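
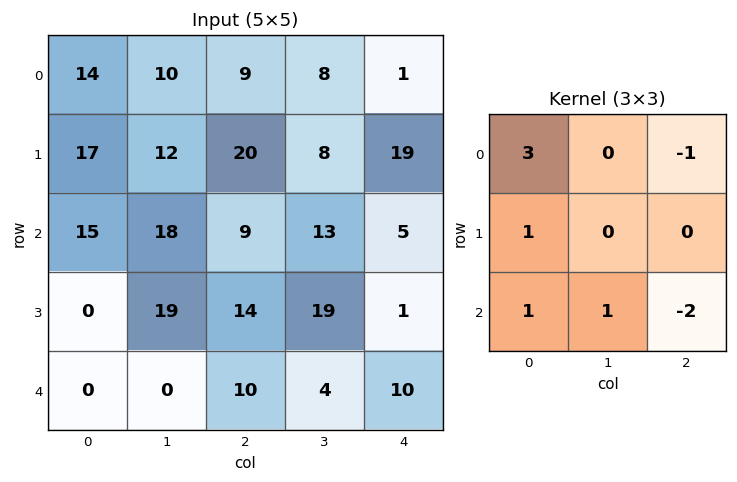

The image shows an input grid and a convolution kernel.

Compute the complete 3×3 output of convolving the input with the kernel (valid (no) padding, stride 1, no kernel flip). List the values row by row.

65 35 58
37 41 81
16 62 30

Output[0,0]: The receptive field on the input at this output position is [14 10 9 / 17 12 20 / 15 18 9]. Elementwise product with the kernel and sum: 14·3 + 9·-1 + 17·1 + 15·1 + 18·1 + 9·-2.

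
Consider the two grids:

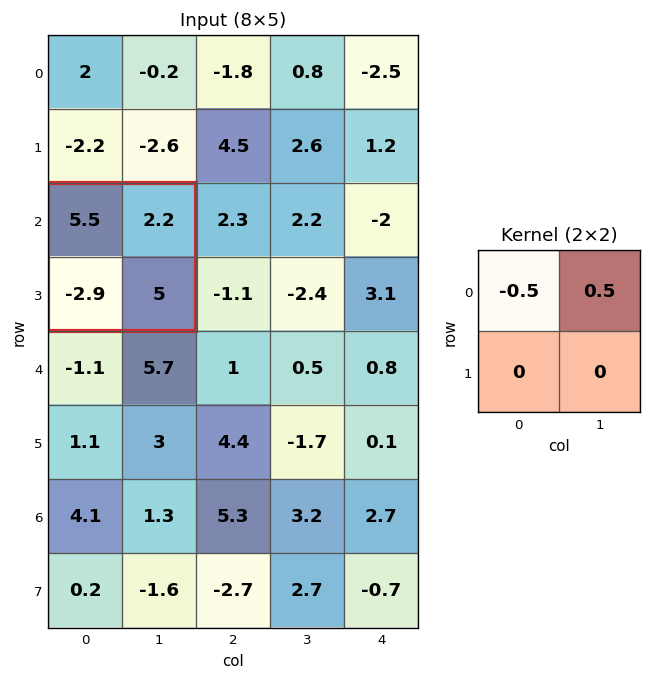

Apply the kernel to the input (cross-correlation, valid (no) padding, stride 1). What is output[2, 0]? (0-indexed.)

-1.65

The receptive field on the input at this output position is [5.5 2.2 / -2.9 5]. Elementwise product with the kernel and sum: 5.5·-0.5 + 2.2·0.5.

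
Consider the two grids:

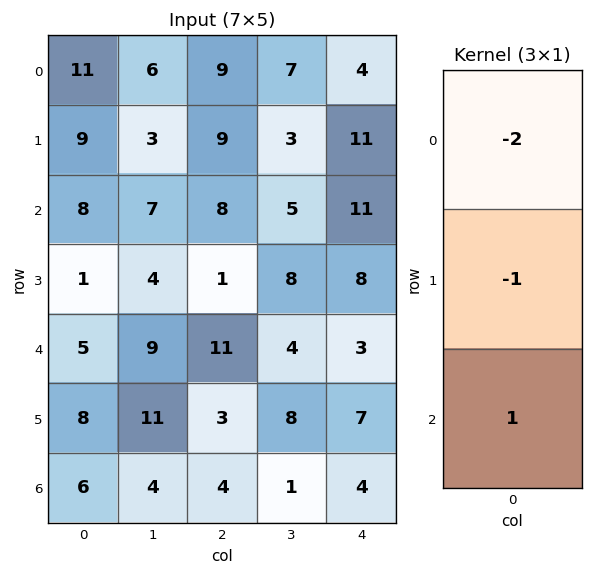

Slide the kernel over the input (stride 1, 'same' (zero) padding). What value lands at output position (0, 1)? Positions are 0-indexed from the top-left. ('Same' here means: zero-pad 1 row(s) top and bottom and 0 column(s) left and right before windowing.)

-3

The receptive field on the zero-padded input at this output position is [0 / 6 / 3]. Elementwise product with the kernel and sum: 0·-2 + 6·-1 + 3·1.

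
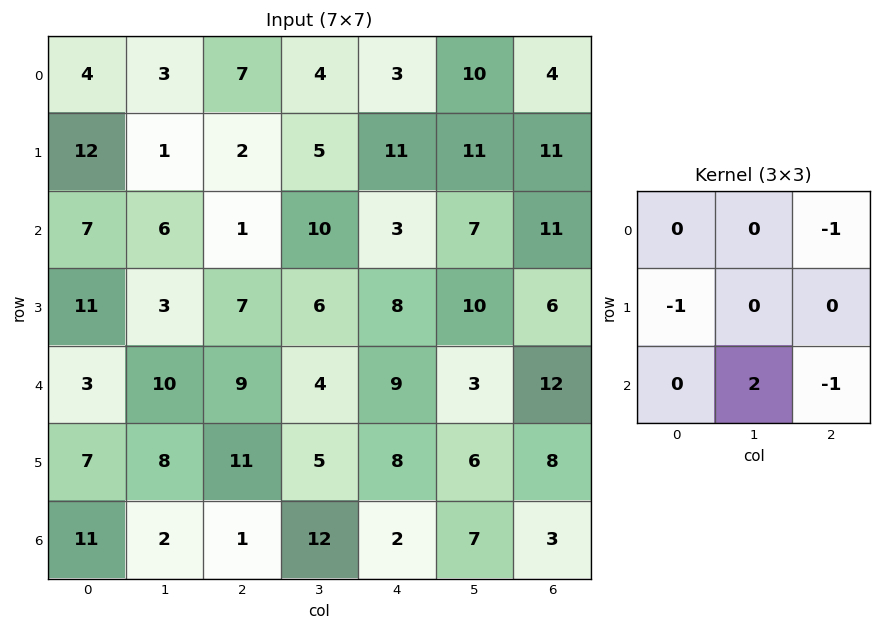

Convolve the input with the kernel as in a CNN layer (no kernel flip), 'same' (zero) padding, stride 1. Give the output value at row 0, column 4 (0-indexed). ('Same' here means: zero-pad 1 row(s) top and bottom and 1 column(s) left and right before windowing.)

7

The receptive field on the zero-padded input at this output position is [0 0 0 / 4 3 10 / 5 11 11]. Elementwise product with the kernel and sum: 0·-1 + 4·-1 + 11·2 + 11·-1.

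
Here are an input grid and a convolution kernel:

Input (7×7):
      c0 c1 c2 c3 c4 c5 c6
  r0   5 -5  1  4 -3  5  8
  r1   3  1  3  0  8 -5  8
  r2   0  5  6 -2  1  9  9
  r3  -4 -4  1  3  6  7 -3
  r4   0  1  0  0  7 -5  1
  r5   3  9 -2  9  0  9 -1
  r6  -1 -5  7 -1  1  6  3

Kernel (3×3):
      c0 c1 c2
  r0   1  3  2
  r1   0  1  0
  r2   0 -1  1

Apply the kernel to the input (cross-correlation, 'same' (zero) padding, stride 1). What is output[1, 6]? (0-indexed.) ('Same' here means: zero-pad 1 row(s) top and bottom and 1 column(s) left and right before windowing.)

28

The receptive field on the zero-padded input at this output position is [5 8 0 / -5 8 0 / 9 9 0]. Elementwise product with the kernel and sum: 5·1 + 8·3 + 0·2 + 8·1 + 9·-1 + 0·1.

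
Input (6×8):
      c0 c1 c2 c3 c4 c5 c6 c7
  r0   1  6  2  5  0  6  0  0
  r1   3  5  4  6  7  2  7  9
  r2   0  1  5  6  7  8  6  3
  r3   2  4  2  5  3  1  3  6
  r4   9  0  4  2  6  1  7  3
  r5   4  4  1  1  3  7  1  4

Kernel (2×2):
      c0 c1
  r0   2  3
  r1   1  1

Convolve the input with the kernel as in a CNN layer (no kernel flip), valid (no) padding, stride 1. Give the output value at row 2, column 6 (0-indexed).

The receptive field on the input at this output position is [6 3 / 3 6]. Elementwise product with the kernel and sum: 6·2 + 3·3 + 3·1 + 6·1.

30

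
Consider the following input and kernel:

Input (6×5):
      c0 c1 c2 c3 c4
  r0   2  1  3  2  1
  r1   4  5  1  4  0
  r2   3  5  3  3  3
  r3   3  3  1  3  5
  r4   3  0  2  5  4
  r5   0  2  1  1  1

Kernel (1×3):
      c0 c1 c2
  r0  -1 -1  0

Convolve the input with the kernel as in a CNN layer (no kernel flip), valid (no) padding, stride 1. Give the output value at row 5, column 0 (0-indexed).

-2

The receptive field on the input at this output position is [0 2 1]. Elementwise product with the kernel and sum: 0·-1 + 2·-1.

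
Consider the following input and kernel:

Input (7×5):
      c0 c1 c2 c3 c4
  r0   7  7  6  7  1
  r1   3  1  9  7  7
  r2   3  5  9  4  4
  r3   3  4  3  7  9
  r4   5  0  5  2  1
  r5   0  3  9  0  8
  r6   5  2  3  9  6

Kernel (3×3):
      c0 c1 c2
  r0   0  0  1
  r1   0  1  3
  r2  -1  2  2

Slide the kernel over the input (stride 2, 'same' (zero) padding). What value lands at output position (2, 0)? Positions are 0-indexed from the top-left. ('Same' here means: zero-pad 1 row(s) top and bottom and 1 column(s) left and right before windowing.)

15

The receptive field on the zero-padded input at this output position is [0 3 4 / 0 5 0 / 0 0 3]. Elementwise product with the kernel and sum: 4·1 + 5·1 + 0·3 + 0·-1 + 0·2 + 3·2.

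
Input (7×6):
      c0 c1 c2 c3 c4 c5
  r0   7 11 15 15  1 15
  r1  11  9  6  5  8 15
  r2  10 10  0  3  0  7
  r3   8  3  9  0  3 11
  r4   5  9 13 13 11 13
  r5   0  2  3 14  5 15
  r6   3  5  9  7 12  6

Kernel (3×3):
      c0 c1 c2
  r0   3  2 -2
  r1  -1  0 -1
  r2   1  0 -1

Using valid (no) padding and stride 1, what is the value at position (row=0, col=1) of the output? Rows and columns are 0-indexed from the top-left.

26

The receptive field on the input at this output position is [11 15 15 / 9 6 5 / 10 0 3]. Elementwise product with the kernel and sum: 11·3 + 15·2 + 15·-2 + 9·-1 + 5·-1 + 10·1 + 3·-1.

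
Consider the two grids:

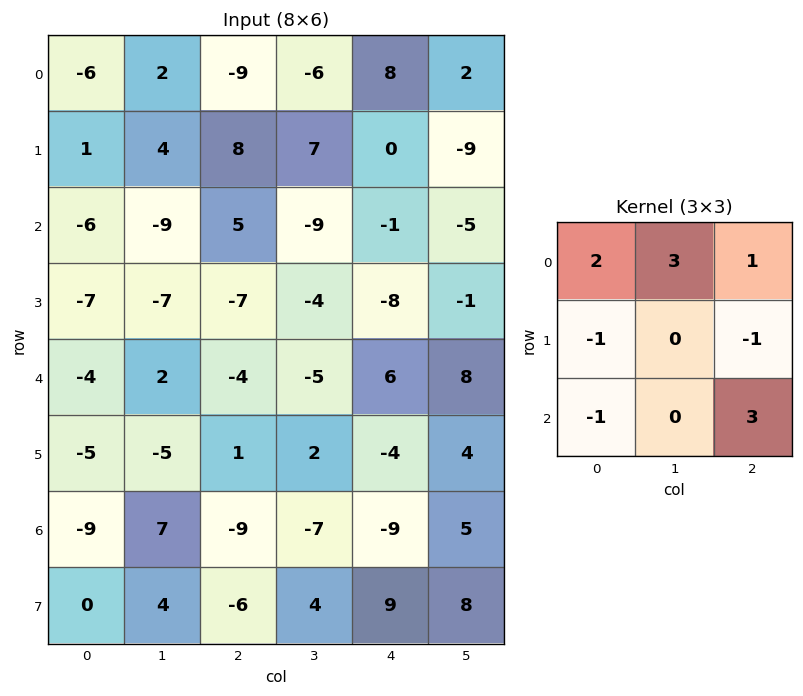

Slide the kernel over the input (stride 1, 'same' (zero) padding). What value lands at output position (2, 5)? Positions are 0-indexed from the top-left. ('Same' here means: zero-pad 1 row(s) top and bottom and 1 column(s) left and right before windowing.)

The receptive field on the zero-padded input at this output position is [0 -9 0 / -1 -5 0 / -8 -1 0]. Elementwise product with the kernel and sum: 0·2 + -9·3 + 0·1 + -1·-1 + 0·-1 + -8·-1 + 0·3.

-18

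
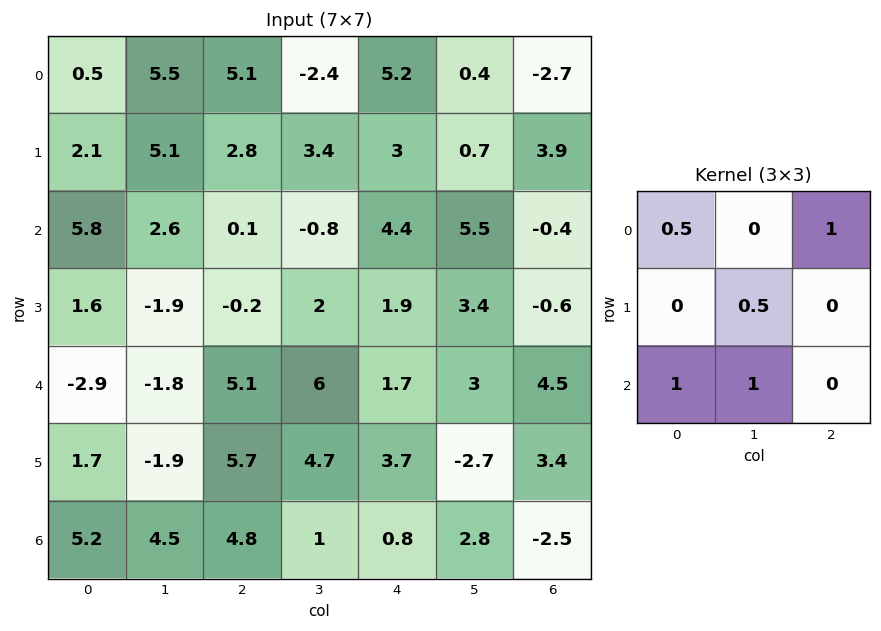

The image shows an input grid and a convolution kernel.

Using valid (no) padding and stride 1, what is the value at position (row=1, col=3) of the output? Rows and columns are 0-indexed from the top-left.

The receptive field on the input at this output position is [3.4 3 0.7 / -0.8 4.4 5.5 / 2 1.9 3.4]. Elementwise product with the kernel and sum: 3.4·0.5 + 0.7·1 + 4.4·0.5 + 2·1 + 1.9·1.

8.5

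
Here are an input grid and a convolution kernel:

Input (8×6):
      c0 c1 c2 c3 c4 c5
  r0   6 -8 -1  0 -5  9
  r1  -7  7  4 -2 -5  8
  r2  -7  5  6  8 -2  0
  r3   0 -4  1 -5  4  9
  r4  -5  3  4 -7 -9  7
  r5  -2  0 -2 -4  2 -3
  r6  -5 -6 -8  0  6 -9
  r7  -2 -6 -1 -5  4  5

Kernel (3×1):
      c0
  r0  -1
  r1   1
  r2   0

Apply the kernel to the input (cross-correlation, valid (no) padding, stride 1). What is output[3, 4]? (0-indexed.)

The receptive field on the input at this output position is [4 / -9 / 2]. Elementwise product with the kernel and sum: 4·-1 + -9·1.

-13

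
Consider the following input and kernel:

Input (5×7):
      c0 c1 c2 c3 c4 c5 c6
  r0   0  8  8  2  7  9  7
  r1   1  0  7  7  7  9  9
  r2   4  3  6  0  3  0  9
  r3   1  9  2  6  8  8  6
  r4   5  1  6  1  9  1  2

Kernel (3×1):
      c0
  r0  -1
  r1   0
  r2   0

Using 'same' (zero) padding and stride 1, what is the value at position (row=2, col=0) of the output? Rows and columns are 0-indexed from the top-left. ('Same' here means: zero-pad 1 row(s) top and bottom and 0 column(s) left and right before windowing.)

The receptive field on the zero-padded input at this output position is [1 / 4 / 1]. Elementwise product with the kernel and sum: 1·-1.

-1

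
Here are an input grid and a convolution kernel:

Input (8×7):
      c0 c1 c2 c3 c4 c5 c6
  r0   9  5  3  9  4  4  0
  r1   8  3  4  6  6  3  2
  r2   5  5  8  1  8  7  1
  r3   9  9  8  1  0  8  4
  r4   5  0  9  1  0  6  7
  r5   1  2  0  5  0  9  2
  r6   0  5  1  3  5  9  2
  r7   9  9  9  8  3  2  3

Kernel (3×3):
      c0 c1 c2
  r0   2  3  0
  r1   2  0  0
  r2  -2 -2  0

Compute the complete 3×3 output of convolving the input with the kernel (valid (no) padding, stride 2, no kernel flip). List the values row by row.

29 23 2
33 15 25
2 13 -10

Output[0,0]: The receptive field on the input at this output position is [9 5 3 / 8 3 4 / 5 5 8]. Elementwise product with the kernel and sum: 9·2 + 5·3 + 8·2 + 5·-2 + 5·-2.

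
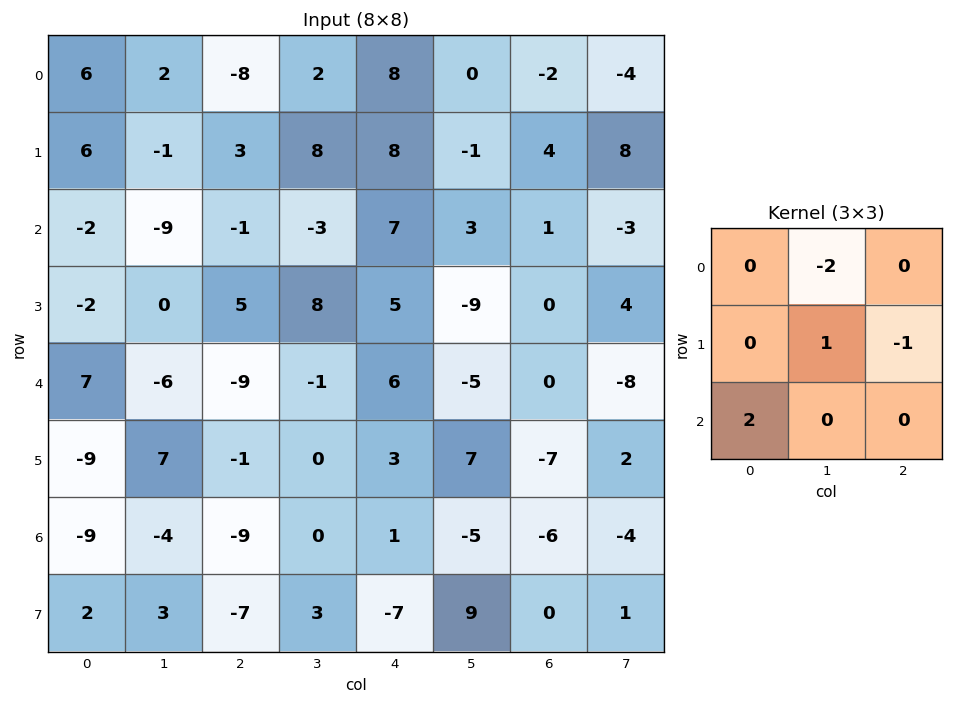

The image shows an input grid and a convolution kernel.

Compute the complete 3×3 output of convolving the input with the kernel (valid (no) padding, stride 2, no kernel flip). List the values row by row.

-12 -6 9
27 -9 -3
2 -19 26

Output[0,0]: The receptive field on the input at this output position is [6 2 -8 / 6 -1 3 / -2 -9 -1]. Elementwise product with the kernel and sum: 2·-2 + -1·1 + 3·-1 + -2·2.
Output[0,1]: The receptive field on the input at this output position is [-8 2 8 / 3 8 8 / -1 -3 7]. Elementwise product with the kernel and sum: 2·-2 + 8·1 + 8·-1 + -1·2.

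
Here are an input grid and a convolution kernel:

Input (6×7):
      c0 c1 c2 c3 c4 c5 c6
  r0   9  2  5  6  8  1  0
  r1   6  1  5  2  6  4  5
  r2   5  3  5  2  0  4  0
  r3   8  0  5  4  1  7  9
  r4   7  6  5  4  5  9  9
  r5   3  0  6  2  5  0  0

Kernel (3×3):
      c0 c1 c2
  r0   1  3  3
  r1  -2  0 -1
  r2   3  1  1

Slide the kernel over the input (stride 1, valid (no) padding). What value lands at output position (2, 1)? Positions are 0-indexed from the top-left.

47

The receptive field on the input at this output position is [3 5 2 / 0 5 4 / 6 5 4]. Elementwise product with the kernel and sum: 3·1 + 5·3 + 2·3 + 0·-2 + 4·-1 + 6·3 + 5·1 + 4·1.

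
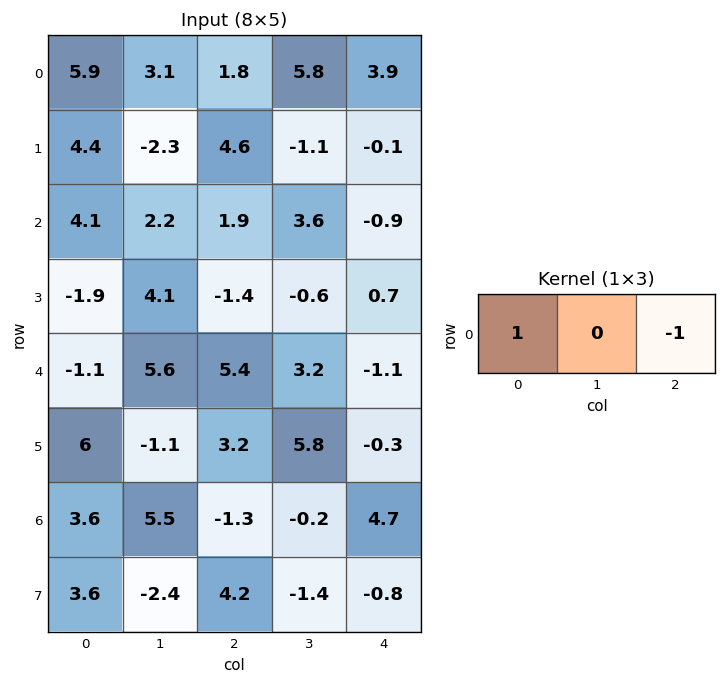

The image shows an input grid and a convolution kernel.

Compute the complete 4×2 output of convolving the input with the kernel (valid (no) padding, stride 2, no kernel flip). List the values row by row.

4.1 -2.1
2.2 2.8
-6.5 6.5
4.9 -6

Output[0,0]: The receptive field on the input at this output position is [5.9 3.1 1.8]. Elementwise product with the kernel and sum: 5.9·1 + 1.8·-1.
Output[0,1]: The receptive field on the input at this output position is [1.8 5.8 3.9]. Elementwise product with the kernel and sum: 1.8·1 + 3.9·-1.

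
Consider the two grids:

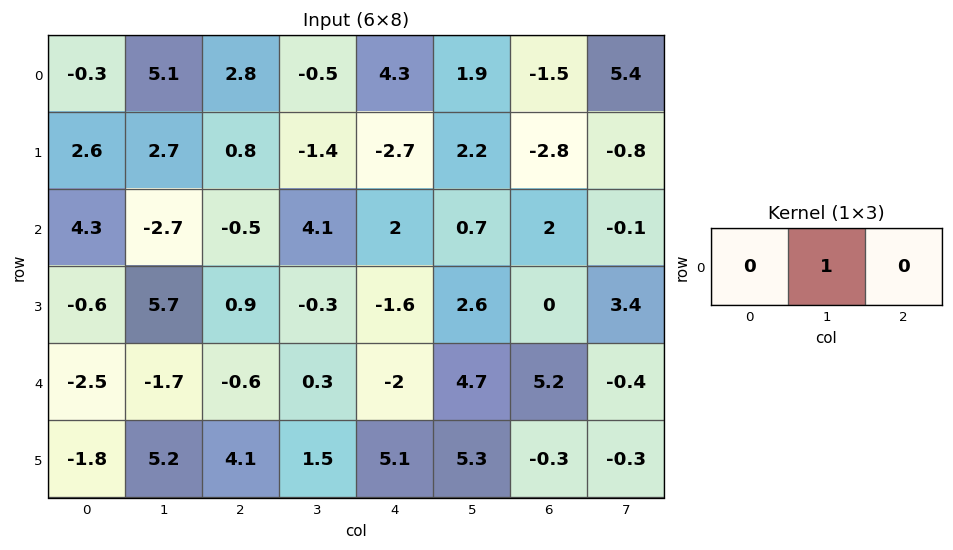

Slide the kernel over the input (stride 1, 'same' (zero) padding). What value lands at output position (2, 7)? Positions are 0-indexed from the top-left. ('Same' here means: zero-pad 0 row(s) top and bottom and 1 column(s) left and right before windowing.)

-0.1

The receptive field on the zero-padded input at this output position is [2 -0.1 0]. Elementwise product with the kernel and sum: -0.1·1.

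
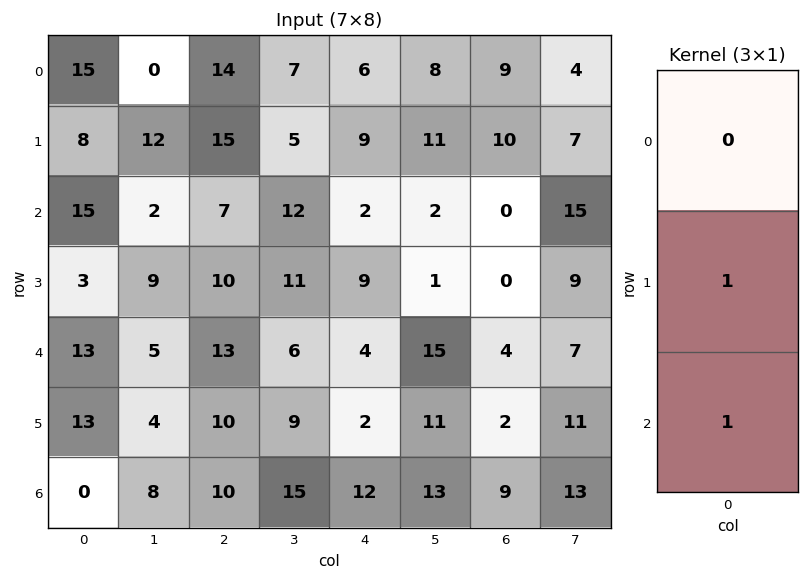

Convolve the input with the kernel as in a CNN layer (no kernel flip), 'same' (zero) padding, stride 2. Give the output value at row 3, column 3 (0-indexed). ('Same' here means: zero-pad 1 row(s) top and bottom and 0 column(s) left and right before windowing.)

9

The receptive field on the zero-padded input at this output position is [2 / 9 / 0]. Elementwise product with the kernel and sum: 9·1 + 0·1.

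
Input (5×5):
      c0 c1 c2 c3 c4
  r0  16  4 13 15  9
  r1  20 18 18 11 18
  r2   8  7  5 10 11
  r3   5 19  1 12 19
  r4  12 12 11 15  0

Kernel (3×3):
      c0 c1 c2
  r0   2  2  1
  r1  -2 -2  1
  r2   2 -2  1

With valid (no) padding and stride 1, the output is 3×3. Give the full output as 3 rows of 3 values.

Output[0,0]: The receptive field on the input at this output position is [16 4 13 / 20 18 18 / 8 7 5]. Elementwise product with the kernel and sum: 16·2 + 4·2 + 13·1 + 20·-2 + 18·-2 + 18·1 + 8·2 + 7·-2 + 5·1.

2 2 26
42 117 54
-1 23 26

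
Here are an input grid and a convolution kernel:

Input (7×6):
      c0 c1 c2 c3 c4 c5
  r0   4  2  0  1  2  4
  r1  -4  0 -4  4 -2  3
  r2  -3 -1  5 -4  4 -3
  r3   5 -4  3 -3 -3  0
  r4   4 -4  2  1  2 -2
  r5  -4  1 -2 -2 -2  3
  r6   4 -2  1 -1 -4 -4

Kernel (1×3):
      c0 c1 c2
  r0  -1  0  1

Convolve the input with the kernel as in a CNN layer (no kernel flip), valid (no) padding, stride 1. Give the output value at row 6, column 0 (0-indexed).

-3

The receptive field on the input at this output position is [4 -2 1]. Elementwise product with the kernel and sum: 4·-1 + 1·1.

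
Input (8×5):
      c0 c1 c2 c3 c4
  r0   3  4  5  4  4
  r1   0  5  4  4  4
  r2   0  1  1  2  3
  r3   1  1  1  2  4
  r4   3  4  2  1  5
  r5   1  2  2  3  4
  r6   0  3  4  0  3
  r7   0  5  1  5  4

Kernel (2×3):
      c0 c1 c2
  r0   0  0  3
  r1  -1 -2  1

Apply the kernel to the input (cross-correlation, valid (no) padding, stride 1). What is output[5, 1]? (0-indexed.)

The receptive field on the input at this output position is [2 2 3 / 3 4 0]. Elementwise product with the kernel and sum: 3·3 + 3·-1 + 4·-2 + 0·1.

-2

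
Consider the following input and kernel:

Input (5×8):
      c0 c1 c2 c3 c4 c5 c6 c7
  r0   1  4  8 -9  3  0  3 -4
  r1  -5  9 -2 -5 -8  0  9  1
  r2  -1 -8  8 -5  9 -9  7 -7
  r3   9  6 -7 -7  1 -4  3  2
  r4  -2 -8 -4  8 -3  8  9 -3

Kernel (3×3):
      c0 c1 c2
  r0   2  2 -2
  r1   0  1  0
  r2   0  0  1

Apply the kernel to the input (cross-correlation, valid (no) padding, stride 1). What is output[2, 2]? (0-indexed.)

The receptive field on the input at this output position is [8 -5 9 / -7 -7 1 / -4 8 -3]. Elementwise product with the kernel and sum: 8·2 + -5·2 + 9·-2 + -7·1 + -3·1.

-22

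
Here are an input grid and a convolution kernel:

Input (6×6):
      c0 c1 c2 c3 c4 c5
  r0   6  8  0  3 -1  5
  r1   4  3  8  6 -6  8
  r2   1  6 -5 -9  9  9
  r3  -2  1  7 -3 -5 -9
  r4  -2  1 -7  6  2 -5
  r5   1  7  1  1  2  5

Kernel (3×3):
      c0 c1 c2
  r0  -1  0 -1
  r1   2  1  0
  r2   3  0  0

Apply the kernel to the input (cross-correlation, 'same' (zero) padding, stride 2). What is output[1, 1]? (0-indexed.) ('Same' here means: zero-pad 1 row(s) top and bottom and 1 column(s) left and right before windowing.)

The receptive field on the zero-padded input at this output position is [3 8 6 / 6 -5 -9 / 1 7 -3]. Elementwise product with the kernel and sum: 3·-1 + 6·-1 + 6·2 + -5·1 + 1·3.

1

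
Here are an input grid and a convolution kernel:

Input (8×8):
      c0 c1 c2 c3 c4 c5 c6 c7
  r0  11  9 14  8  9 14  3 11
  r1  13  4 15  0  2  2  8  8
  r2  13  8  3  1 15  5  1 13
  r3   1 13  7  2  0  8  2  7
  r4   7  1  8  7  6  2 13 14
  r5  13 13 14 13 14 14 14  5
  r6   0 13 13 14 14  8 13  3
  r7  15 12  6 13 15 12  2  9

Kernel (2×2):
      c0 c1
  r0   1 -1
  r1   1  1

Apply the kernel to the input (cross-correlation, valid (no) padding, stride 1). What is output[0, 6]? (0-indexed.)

The receptive field on the input at this output position is [3 11 / 8 8]. Elementwise product with the kernel and sum: 3·1 + 11·-1 + 8·1 + 8·1.

8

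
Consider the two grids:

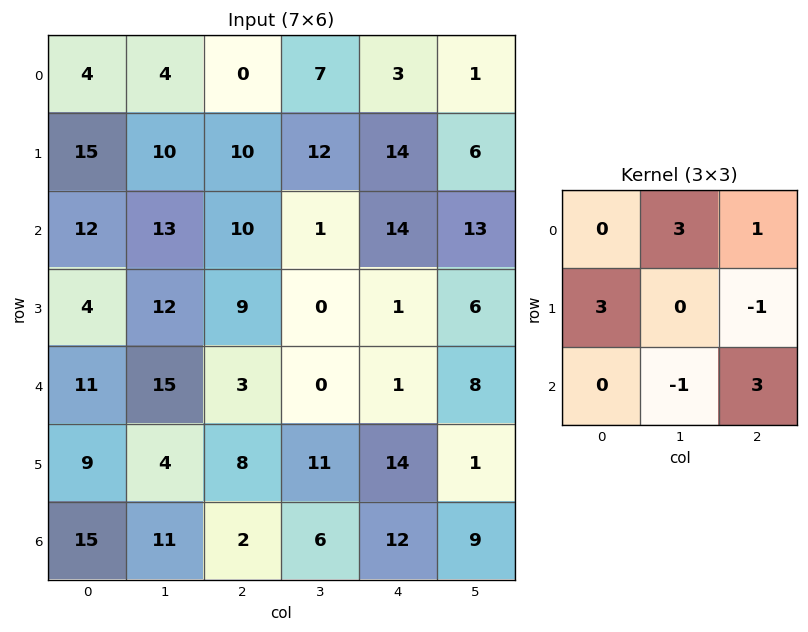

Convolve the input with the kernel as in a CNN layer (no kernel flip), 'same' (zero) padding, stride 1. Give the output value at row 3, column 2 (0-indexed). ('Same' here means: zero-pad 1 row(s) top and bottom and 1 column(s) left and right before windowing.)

64

The receptive field on the zero-padded input at this output position is [13 10 1 / 12 9 0 / 15 3 0]. Elementwise product with the kernel and sum: 10·3 + 1·1 + 12·3 + 0·-1 + 3·-1 + 0·3.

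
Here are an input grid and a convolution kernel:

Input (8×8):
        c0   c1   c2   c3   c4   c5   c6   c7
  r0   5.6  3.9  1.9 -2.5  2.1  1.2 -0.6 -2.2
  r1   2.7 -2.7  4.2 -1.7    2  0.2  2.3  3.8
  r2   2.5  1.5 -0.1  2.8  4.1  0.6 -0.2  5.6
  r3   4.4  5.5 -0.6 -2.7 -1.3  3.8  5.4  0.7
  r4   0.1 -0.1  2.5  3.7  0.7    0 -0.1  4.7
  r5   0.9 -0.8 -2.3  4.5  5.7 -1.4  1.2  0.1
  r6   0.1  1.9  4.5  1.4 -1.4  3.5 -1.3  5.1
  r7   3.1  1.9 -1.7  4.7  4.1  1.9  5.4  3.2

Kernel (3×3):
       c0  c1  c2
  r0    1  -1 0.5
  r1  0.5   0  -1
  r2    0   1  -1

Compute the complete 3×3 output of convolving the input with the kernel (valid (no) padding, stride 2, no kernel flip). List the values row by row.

Output[0,0]: The receptive field on the input at this output position is [5.6 3.9 1.9 / 2.7 -2.7 4.2 / 2.5 1.5 -0.1]. Elementwise product with the kernel and sum: 5.6·1 + 3.9·-1 + 1.9·0.5 + 2.7·0.5 + 4.2·-1 + 1.5·1 + -0.1·-1.
Output[0,1]: The receptive field on the input at this output position is [1.9 -2.5 2.1 / 4.2 -1.7 2 / -0.1 2.8 4.1]. Elementwise product with the kernel and sum: 1.9·1 + -2.5·-1 + 2.1·0.5 + 4.2·0.5 + 2·-1 + 2.8·1 + 4.1·-1.

1.4 4.25 0.1
1.15 3.15 -2.55
1.6 -4.9 7.1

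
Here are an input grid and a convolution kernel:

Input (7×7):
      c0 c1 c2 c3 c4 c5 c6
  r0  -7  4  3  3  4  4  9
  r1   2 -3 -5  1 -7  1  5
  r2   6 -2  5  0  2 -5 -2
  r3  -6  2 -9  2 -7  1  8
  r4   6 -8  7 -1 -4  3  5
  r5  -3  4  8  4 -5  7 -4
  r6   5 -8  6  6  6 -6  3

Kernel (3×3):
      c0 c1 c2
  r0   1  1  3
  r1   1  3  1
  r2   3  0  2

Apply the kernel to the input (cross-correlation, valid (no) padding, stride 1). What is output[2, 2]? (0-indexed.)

14

The receptive field on the input at this output position is [5 0 2 / -9 2 -7 / 7 -1 -4]. Elementwise product with the kernel and sum: 5·1 + 0·1 + 2·3 + -9·1 + 2·3 + -7·1 + 7·3 + -4·2.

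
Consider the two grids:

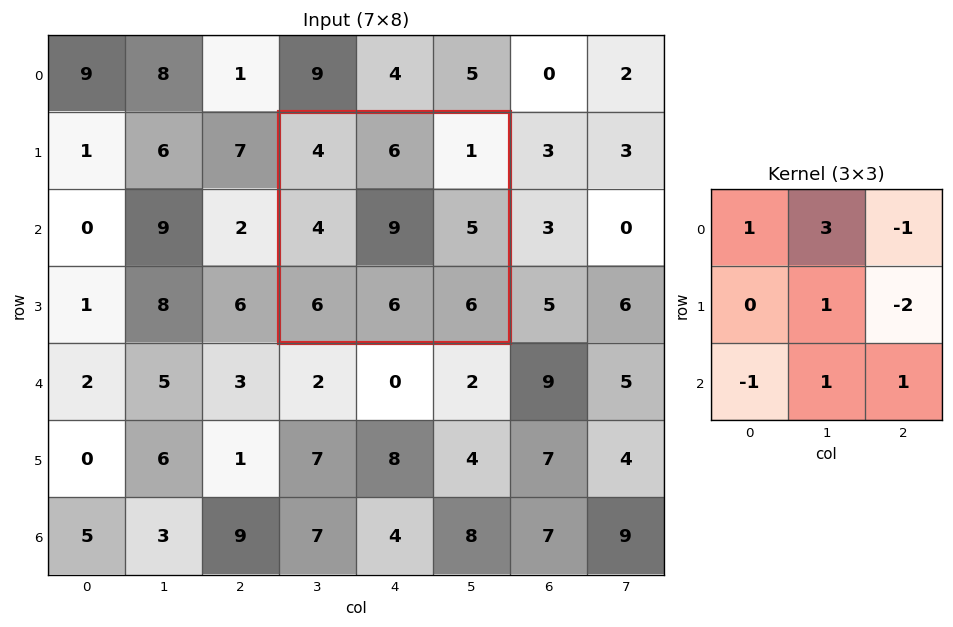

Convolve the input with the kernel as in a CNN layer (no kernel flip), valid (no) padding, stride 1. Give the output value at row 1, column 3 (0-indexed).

26

The receptive field on the input at this output position is [4 6 1 / 4 9 5 / 6 6 6]. Elementwise product with the kernel and sum: 4·1 + 6·3 + 1·-1 + 9·1 + 5·-2 + 6·-1 + 6·1 + 6·1.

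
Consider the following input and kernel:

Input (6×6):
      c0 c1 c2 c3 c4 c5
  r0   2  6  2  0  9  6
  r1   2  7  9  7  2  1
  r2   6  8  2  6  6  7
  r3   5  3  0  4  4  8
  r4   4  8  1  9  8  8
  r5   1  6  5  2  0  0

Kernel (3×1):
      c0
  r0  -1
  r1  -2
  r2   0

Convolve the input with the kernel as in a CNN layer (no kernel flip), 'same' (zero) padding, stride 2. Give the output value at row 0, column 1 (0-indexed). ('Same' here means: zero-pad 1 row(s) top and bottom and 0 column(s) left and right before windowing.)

-4

The receptive field on the zero-padded input at this output position is [0 / 2 / 9]. Elementwise product with the kernel and sum: 0·-1 + 2·-2.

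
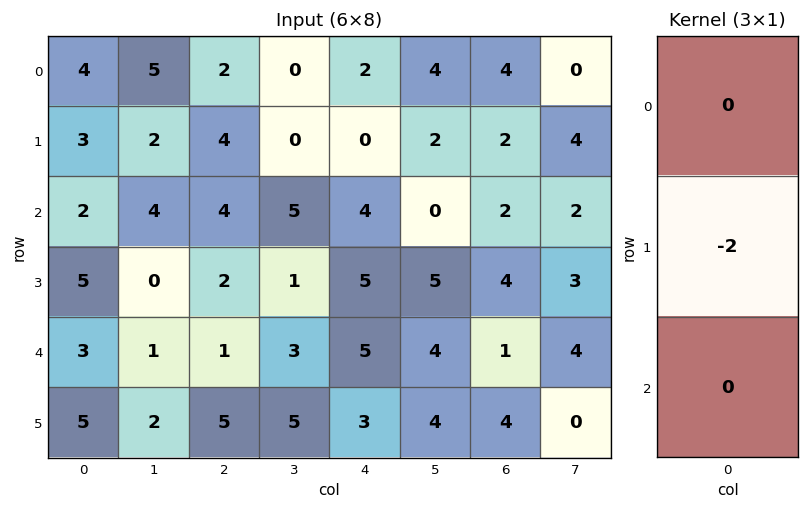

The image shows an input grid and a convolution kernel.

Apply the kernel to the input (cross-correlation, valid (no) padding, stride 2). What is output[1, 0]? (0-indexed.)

The receptive field on the input at this output position is [2 / 5 / 3]. Elementwise product with the kernel and sum: 5·-2.

-10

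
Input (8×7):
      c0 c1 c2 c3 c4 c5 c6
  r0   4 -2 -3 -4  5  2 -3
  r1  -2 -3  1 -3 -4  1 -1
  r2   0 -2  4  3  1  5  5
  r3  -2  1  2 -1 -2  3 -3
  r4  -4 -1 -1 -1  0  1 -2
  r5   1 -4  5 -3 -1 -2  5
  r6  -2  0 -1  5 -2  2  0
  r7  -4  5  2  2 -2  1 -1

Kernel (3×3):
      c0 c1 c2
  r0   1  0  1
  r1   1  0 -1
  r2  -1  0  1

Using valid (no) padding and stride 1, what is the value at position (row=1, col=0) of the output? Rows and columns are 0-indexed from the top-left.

-1

The receptive field on the input at this output position is [-2 -3 1 / 0 -2 4 / -2 1 2]. Elementwise product with the kernel and sum: -2·1 + 1·1 + 0·1 + 4·-1 + -2·-1 + 2·1.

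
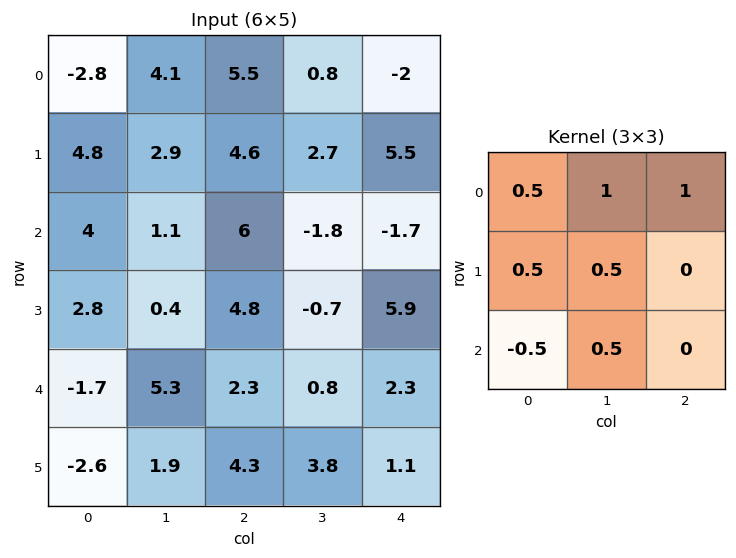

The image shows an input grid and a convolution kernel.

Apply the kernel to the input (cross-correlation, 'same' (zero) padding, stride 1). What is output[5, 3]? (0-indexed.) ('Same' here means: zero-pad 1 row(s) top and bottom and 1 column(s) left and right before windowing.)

8.3

The receptive field on the zero-padded input at this output position is [2.3 0.8 2.3 / 4.3 3.8 1.1 / 0 0 0]. Elementwise product with the kernel and sum: 2.3·0.5 + 0.8·1 + 2.3·1 + 4.3·0.5 + 3.8·0.5 + 0·-0.5 + 0·0.5.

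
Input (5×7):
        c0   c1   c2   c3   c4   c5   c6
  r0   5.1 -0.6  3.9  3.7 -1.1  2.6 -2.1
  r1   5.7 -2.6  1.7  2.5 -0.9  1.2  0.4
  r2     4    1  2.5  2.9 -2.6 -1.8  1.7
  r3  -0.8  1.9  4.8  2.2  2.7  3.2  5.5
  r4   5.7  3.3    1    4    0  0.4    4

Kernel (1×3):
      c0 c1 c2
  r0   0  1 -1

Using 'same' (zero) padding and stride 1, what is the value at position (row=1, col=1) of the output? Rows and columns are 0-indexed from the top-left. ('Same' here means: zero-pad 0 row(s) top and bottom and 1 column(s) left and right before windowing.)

The receptive field on the zero-padded input at this output position is [5.7 -2.6 1.7]. Elementwise product with the kernel and sum: -2.6·1 + 1.7·-1.

-4.3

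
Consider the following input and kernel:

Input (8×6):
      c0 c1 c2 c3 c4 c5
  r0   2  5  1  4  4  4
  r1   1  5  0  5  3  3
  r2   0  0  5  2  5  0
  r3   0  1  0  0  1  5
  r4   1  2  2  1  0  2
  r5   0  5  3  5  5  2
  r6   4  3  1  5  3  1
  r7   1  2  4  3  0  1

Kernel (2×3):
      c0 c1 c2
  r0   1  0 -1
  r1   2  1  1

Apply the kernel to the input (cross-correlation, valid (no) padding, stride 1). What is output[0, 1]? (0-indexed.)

The receptive field on the input at this output position is [5 1 4 / 5 0 5]. Elementwise product with the kernel and sum: 5·1 + 4·-1 + 5·2 + 0·1 + 5·1.

16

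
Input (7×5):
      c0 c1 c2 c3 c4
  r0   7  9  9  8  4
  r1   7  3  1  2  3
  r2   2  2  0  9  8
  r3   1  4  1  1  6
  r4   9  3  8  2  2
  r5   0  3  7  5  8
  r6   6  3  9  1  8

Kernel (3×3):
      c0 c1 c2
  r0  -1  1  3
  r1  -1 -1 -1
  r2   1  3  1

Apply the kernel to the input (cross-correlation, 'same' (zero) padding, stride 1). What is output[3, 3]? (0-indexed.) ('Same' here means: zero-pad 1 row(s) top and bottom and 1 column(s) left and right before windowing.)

The receptive field on the zero-padded input at this output position is [0 9 8 / 1 1 6 / 8 2 2]. Elementwise product with the kernel and sum: 0·-1 + 9·1 + 8·3 + 1·-1 + 1·-1 + 6·-1 + 8·1 + 2·3 + 2·1.

41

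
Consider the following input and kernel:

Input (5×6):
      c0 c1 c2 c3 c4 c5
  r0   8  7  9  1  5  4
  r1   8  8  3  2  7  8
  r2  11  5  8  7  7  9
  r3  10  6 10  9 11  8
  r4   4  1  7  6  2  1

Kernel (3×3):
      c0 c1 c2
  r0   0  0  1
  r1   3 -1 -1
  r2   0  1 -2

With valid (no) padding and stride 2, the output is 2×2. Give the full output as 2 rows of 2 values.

Output[0,0]: The receptive field on the input at this output position is [8 7 9 / 8 8 3 / 11 5 8]. Elementwise product with the kernel and sum: 9·1 + 8·3 + 8·-1 + 3·-1 + 5·1 + 8·-2.
Output[0,1]: The receptive field on the input at this output position is [9 1 5 / 3 2 7 / 8 7 7]. Elementwise product with the kernel and sum: 5·1 + 3·3 + 2·-1 + 7·-1 + 7·1 + 7·-2.

11 -2
9 19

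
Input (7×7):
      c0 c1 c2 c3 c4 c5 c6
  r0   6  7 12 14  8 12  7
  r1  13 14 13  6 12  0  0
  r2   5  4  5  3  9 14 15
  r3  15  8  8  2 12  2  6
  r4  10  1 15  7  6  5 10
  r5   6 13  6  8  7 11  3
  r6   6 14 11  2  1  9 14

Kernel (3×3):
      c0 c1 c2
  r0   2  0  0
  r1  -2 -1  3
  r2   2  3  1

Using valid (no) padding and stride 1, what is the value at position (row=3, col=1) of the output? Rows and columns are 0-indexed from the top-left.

72

The receptive field on the input at this output position is [8 8 2 / 1 15 7 / 13 6 8]. Elementwise product with the kernel and sum: 8·2 + 1·-2 + 15·-1 + 7·3 + 13·2 + 6·3 + 8·1.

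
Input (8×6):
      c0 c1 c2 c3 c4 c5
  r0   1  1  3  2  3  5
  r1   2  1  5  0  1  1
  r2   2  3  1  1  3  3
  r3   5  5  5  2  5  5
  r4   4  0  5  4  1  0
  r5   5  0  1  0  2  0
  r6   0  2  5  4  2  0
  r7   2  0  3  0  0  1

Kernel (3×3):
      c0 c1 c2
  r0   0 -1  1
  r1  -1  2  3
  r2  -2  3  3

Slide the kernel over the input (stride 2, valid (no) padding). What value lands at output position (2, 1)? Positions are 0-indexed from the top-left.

10

The receptive field on the input at this output position is [5 4 1 / 1 0 2 / 5 4 2]. Elementwise product with the kernel and sum: 4·-1 + 1·1 + 1·-1 + 0·2 + 2·3 + 5·-2 + 4·3 + 2·3.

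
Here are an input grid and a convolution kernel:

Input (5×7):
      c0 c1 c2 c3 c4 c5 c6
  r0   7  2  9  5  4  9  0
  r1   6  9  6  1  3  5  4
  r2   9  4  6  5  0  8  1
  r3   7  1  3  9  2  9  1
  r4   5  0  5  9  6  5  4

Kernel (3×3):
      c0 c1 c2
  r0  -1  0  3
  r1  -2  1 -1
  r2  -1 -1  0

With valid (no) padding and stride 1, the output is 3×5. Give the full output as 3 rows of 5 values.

Output[0,0]: The receptive field on the input at this output position is [7 2 9 / 6 9 6 / 9 4 6]. Elementwise product with the kernel and sum: 7·-1 + 9·3 + 6·-2 + 9·1 + 6·-1 + 9·-1 + 4·-1.
Output[0,1]: The receptive field on the input at this output position is [2 9 5 / 9 6 1 / 4 6 5]. Elementwise product with the kernel and sum: 2·-1 + 5·3 + 9·-2 + 6·1 + 1·-1 + 4·-1 + 6·-1.

-2 -10 -22 13 -17
-16 -17 -16 -15 5
-12 -2 -19 -21 -4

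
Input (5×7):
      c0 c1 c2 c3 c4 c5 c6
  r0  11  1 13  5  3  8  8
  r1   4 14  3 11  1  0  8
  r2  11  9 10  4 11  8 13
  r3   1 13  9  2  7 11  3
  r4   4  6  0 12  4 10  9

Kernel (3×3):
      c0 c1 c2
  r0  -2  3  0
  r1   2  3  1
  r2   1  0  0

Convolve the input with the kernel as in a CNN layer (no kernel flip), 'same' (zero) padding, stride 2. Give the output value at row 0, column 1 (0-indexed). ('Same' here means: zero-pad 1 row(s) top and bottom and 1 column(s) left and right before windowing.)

The receptive field on the zero-padded input at this output position is [0 0 0 / 1 13 5 / 14 3 11]. Elementwise product with the kernel and sum: 0·-2 + 0·3 + 1·2 + 13·3 + 5·1 + 14·1.

60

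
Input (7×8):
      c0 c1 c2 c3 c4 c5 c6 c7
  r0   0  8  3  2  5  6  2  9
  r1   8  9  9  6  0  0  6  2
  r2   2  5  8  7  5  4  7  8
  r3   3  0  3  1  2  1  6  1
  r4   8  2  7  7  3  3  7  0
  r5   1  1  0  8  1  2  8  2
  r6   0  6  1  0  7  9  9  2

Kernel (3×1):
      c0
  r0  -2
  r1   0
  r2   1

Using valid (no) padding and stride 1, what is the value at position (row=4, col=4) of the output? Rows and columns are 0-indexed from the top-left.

1

The receptive field on the input at this output position is [3 / 1 / 7]. Elementwise product with the kernel and sum: 3·-2 + 7·1.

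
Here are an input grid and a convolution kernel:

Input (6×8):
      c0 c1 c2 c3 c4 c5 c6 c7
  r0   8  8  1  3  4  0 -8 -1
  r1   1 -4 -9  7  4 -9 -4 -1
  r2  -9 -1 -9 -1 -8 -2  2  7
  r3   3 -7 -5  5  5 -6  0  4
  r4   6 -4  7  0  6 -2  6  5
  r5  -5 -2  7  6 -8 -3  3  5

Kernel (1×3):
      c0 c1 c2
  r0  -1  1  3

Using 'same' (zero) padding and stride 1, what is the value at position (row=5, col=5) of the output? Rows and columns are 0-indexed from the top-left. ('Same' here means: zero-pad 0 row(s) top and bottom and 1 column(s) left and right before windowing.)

The receptive field on the zero-padded input at this output position is [-8 -3 3]. Elementwise product with the kernel and sum: -8·-1 + -3·1 + 3·3.

14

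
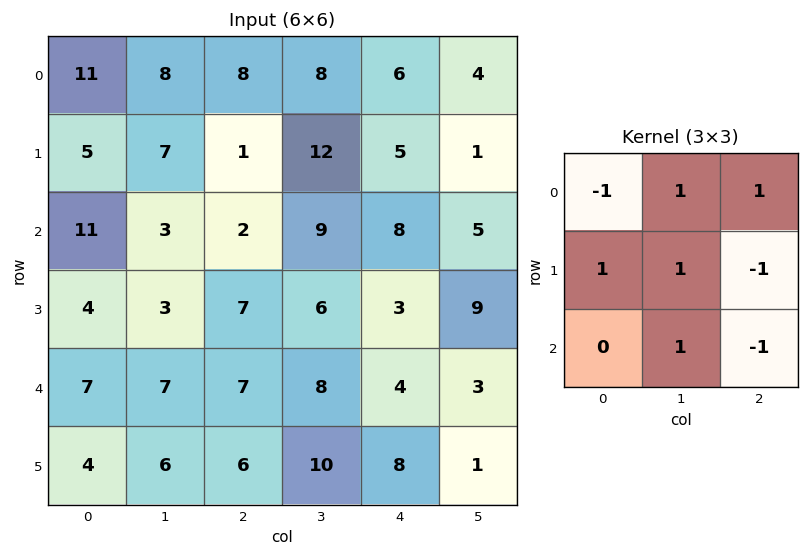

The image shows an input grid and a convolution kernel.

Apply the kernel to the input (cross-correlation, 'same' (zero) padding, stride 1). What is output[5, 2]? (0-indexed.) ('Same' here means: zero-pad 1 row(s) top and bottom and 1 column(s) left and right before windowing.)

The receptive field on the zero-padded input at this output position is [7 7 8 / 6 6 10 / 0 0 0]. Elementwise product with the kernel and sum: 7·-1 + 7·1 + 8·1 + 6·1 + 6·1 + 10·-1 + 0·1 + 0·-1.

10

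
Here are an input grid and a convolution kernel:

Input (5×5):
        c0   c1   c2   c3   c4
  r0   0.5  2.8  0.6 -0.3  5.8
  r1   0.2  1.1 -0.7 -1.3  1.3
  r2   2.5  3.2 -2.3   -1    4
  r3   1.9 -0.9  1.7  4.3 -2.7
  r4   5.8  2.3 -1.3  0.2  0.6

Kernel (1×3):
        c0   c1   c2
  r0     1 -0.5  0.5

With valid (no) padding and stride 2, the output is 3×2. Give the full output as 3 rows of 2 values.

-0.6 3.65
-0.25 0.2
4 -1.1

Output[0,0]: The receptive field on the input at this output position is [0.5 2.8 0.6]. Elementwise product with the kernel and sum: 0.5·1 + 2.8·-0.5 + 0.6·0.5.
Output[0,1]: The receptive field on the input at this output position is [0.6 -0.3 5.8]. Elementwise product with the kernel and sum: 0.6·1 + -0.3·-0.5 + 5.8·0.5.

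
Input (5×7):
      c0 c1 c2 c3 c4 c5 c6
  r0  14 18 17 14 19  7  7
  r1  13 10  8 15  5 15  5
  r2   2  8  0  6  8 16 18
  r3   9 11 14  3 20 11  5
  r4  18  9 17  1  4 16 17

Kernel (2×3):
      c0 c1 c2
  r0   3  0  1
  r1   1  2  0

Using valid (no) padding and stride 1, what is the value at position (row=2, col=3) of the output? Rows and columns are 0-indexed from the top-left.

The receptive field on the input at this output position is [6 8 16 / 3 20 11]. Elementwise product with the kernel and sum: 6·3 + 16·1 + 3·1 + 20·2.

77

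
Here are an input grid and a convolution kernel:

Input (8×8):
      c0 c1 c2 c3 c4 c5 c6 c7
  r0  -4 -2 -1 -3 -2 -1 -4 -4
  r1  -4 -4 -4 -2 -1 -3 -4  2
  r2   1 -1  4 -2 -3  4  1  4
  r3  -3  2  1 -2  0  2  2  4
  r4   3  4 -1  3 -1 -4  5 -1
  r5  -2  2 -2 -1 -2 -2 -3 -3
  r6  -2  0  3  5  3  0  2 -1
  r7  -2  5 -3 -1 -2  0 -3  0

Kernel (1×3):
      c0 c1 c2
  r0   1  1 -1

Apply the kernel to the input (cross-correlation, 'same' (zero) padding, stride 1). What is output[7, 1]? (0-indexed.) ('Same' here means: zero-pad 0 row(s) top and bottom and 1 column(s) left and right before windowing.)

6

The receptive field on the zero-padded input at this output position is [-2 5 -3]. Elementwise product with the kernel and sum: -2·1 + 5·1 + -3·-1.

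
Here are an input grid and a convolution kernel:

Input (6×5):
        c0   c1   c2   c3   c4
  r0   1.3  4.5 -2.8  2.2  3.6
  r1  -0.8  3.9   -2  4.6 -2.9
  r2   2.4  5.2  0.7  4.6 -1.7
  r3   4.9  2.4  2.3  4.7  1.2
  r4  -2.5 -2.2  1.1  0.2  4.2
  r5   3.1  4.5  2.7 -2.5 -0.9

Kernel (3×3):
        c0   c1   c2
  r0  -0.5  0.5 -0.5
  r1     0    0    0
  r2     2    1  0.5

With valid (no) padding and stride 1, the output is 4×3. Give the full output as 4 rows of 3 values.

Output[0,0]: The receptive field on the input at this output position is [1.3 4.5 -2.8 / -0.8 3.9 -2 / 2.4 5.2 0.7]. Elementwise product with the kernel and sum: 1.3·-0.5 + 4.5·0.5 + -2.8·-0.5 + 2.4·2 + 5.2·1 + 0.7·0.5.

13.35 8.65 5.85
16.7 4.2 14.65
-5.6 -7.75 7.3
9.65 8.05 3.05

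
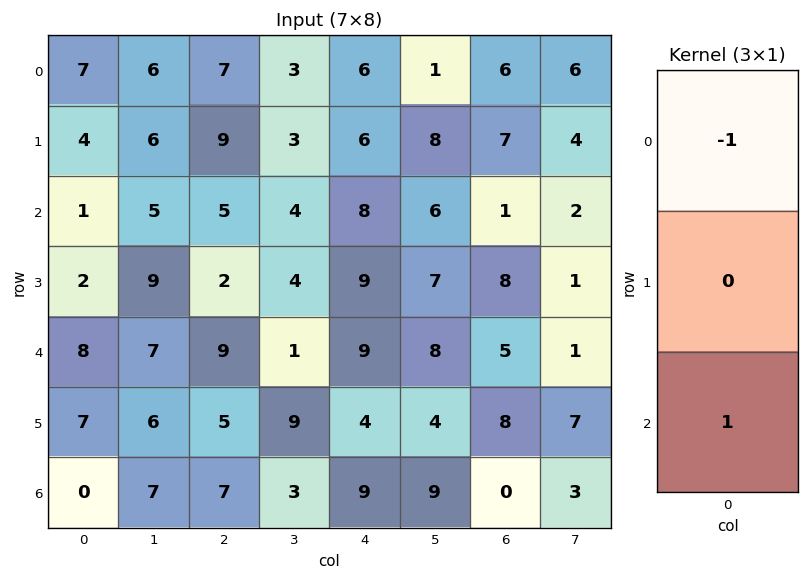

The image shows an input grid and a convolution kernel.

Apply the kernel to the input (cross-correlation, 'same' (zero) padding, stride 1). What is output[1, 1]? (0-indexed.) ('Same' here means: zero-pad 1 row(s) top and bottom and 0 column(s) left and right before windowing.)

-1

The receptive field on the zero-padded input at this output position is [6 / 6 / 5]. Elementwise product with the kernel and sum: 6·-1 + 5·1.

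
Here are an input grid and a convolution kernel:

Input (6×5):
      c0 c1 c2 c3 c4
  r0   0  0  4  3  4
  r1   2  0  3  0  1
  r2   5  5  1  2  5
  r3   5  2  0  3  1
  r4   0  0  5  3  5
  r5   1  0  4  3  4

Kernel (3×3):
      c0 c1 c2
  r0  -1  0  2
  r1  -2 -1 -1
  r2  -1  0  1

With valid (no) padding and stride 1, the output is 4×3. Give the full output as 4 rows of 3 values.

-3 0 1
-17 -12 -9
-10 -5 5
-7 -1 -16

Output[0,0]: The receptive field on the input at this output position is [0 0 4 / 2 0 3 / 5 5 1]. Elementwise product with the kernel and sum: 0·-1 + 4·2 + 2·-2 + 0·-1 + 3·-1 + 5·-1 + 1·1.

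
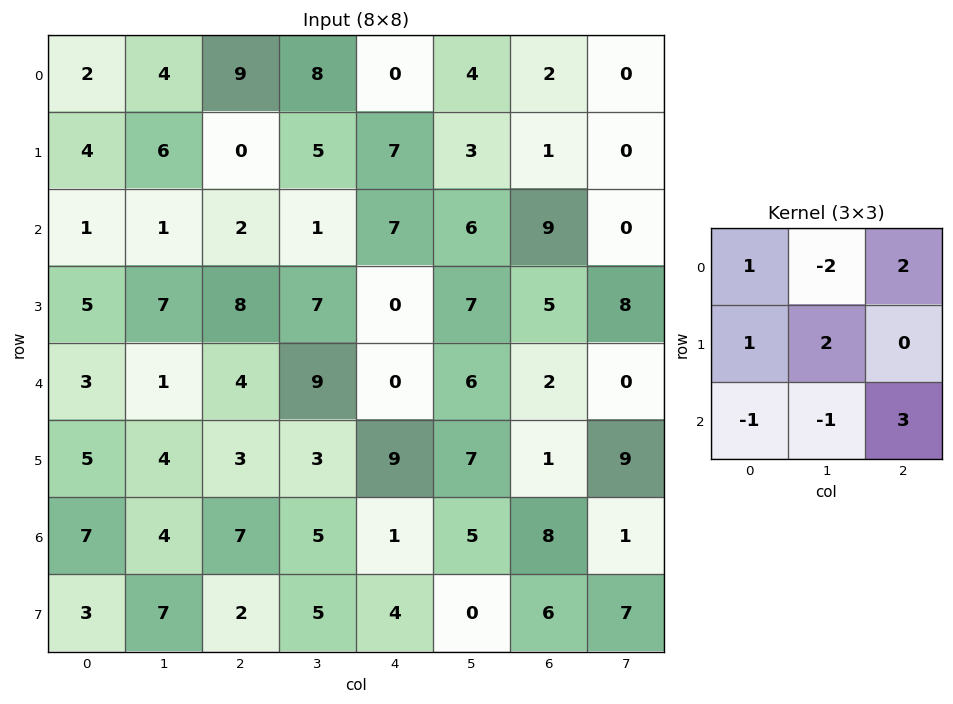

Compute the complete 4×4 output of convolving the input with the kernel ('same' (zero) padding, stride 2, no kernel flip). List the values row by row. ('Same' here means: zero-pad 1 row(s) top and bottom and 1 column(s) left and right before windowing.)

Output[0,0]: The receptive field on the zero-padded input at this output position is [0 0 0 / 0 2 4 / 0 4 6]. Elementwise product with the kernel and sum: 0·1 + 0·-2 + 0·2 + 0·1 + 2·2 + 0·-1 + 4·-1 + 6·3.
Output[0,1]: The receptive field on the zero-padded input at this output position is [0 0 0 / 4 9 8 / 6 0 5]. Elementwise product with the kernel and sum: 0·1 + 0·-2 + 0·2 + 4·1 + 9·2 + 6·-1 + 0·-1 + 5·3.

18 31 5 4
22 27 26 37
17 16 39 42
30 28 -3 59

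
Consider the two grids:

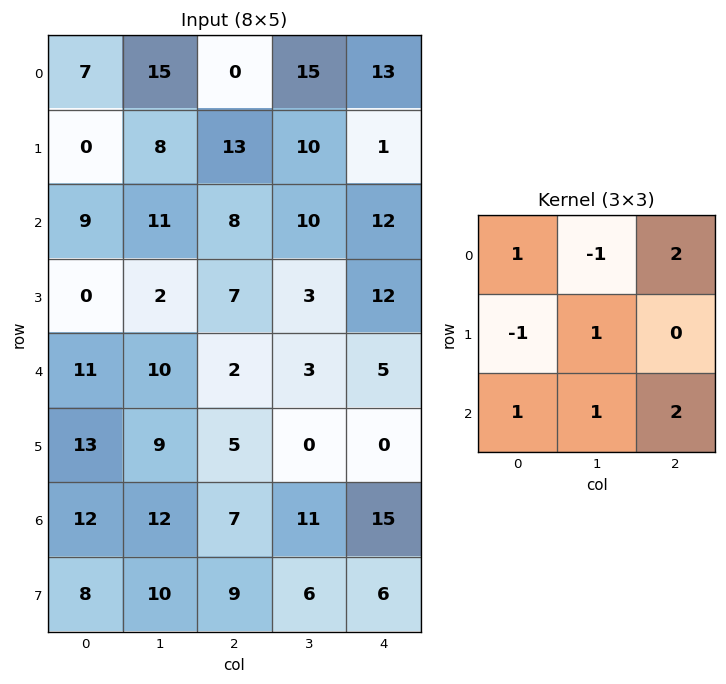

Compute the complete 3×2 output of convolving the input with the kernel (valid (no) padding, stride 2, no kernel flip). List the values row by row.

Output[0,0]: The receptive field on the input at this output position is [7 15 0 / 0 8 13 / 9 11 8]. Elementwise product with the kernel and sum: 7·1 + 15·-1 + 0·2 + 0·-1 + 8·1 + 9·1 + 11·1 + 8·2.
Output[0,1]: The receptive field on the input at this output position is [0 15 13 / 13 10 1 / 8 10 12]. Elementwise product with the kernel and sum: 0·1 + 15·-1 + 13·2 + 13·-1 + 10·1 + 8·1 + 10·1 + 12·2.

36 50
41 33
39 52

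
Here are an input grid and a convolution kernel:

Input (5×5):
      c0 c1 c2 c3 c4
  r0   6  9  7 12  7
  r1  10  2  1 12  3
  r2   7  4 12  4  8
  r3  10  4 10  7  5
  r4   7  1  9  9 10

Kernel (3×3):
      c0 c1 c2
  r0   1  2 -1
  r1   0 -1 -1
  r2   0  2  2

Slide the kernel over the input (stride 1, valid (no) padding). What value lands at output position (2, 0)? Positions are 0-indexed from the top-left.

9

The receptive field on the input at this output position is [7 4 12 / 10 4 10 / 7 1 9]. Elementwise product with the kernel and sum: 7·1 + 4·2 + 12·-1 + 4·-1 + 10·-1 + 1·2 + 9·2.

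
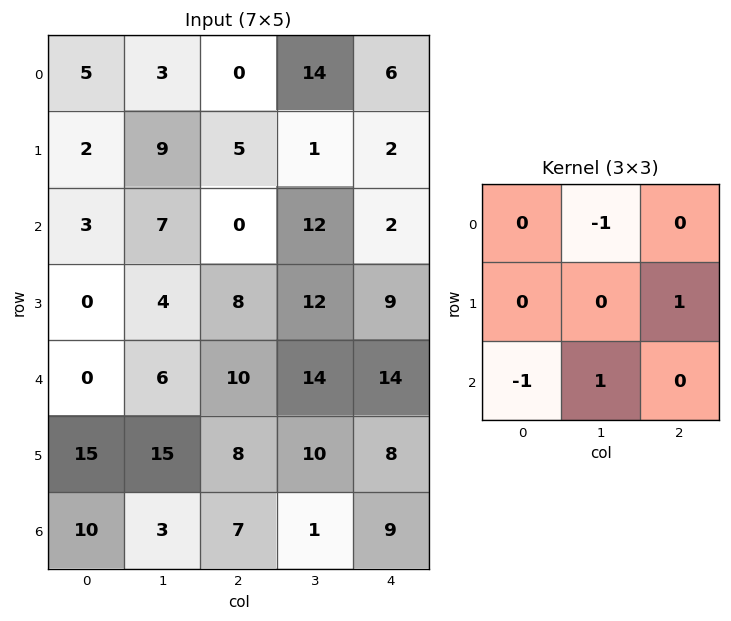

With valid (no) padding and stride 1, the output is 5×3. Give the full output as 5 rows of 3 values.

Output[0,0]: The receptive field on the input at this output position is [5 3 0 / 2 9 5 / 3 7 0]. Elementwise product with the kernel and sum: 3·-1 + 5·1 + 3·-1 + 7·1.
Output[0,1]: The receptive field on the input at this output position is [3 0 14 / 9 5 1 / 7 0 12]. Elementwise product with the kernel and sum: 0·-1 + 1·1 + 7·-1 + 0·1.

6 -6 0
-5 11 5
7 16 1
6 -1 4
-5 4 -12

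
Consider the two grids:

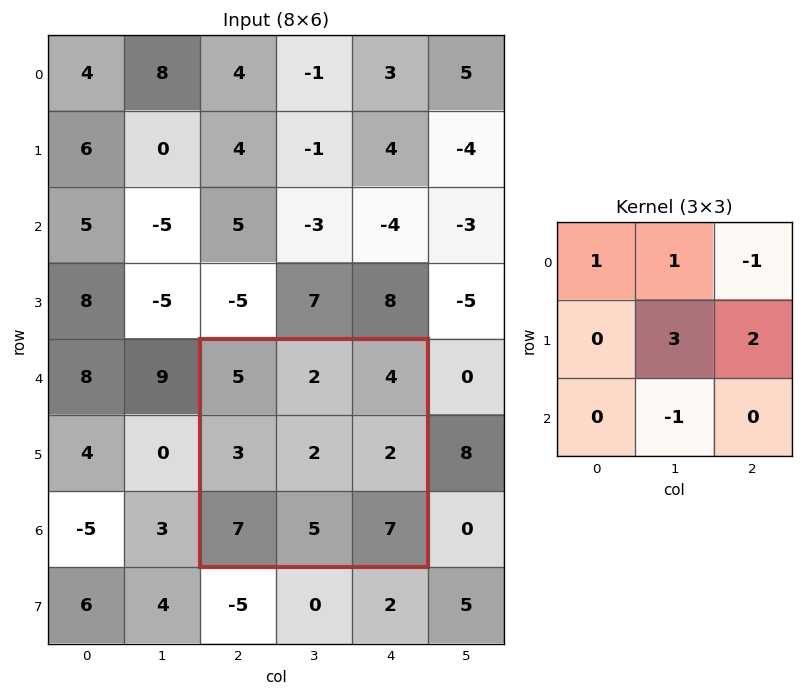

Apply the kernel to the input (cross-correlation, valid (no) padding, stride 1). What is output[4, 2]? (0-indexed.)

8

The receptive field on the input at this output position is [5 2 4 / 3 2 2 / 7 5 7]. Elementwise product with the kernel and sum: 5·1 + 2·1 + 4·-1 + 2·3 + 2·2 + 5·-1.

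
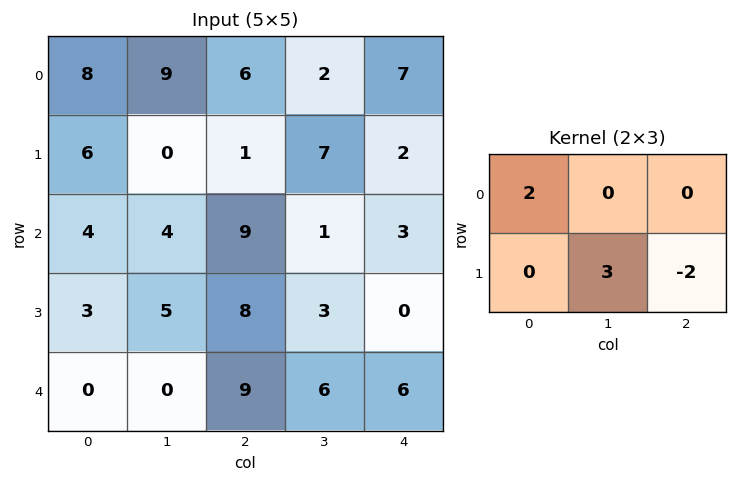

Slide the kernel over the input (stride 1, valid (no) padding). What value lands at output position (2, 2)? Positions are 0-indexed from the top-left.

27

The receptive field on the input at this output position is [9 1 3 / 8 3 0]. Elementwise product with the kernel and sum: 9·2 + 3·3 + 0·-2.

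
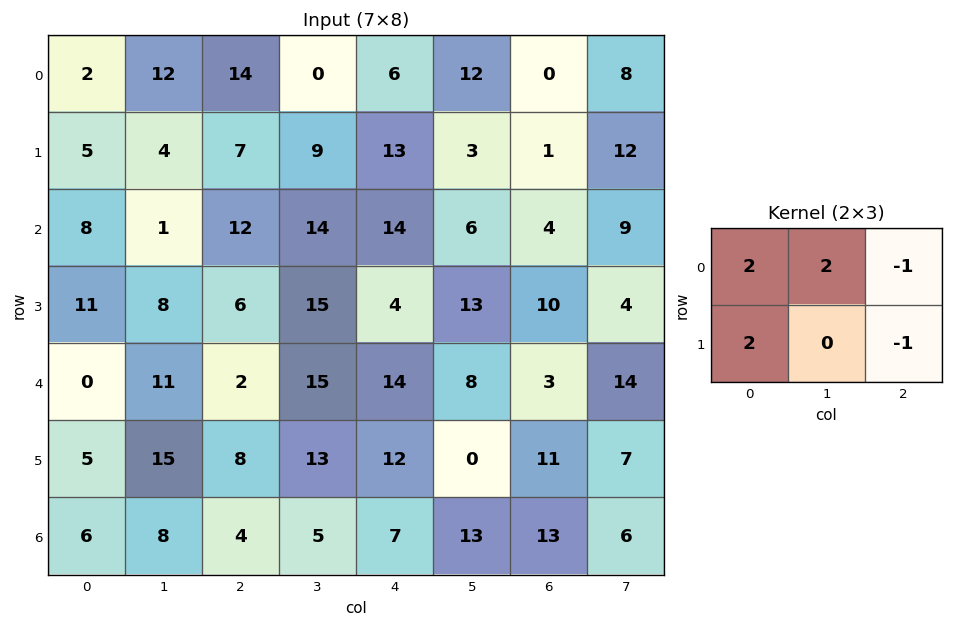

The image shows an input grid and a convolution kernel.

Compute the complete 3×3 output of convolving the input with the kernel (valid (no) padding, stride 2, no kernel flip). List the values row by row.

17 23 61
22 46 34
22 24 54

Output[0,0]: The receptive field on the input at this output position is [2 12 14 / 5 4 7]. Elementwise product with the kernel and sum: 2·2 + 12·2 + 14·-1 + 5·2 + 7·-1.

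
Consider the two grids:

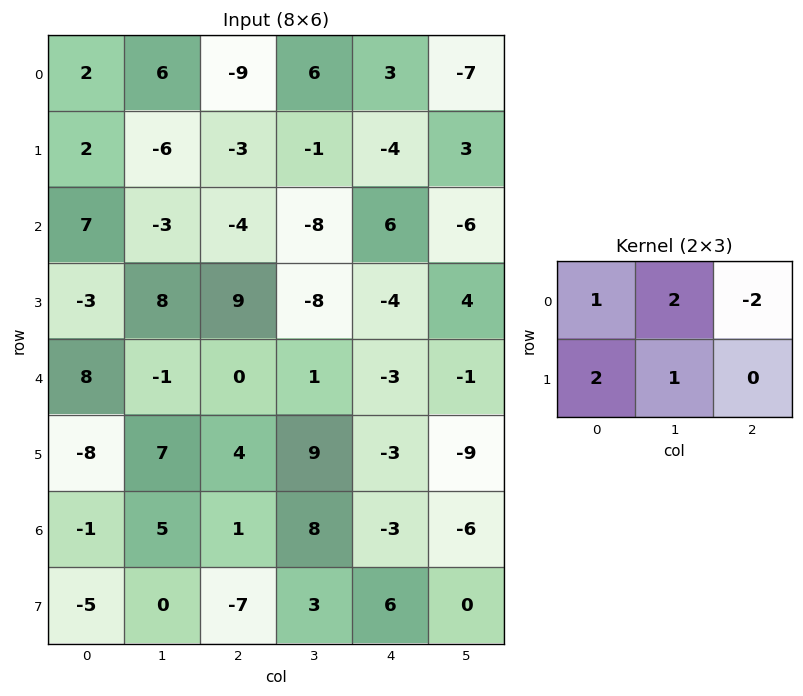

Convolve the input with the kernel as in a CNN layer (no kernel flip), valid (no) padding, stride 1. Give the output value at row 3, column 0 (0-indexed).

The receptive field on the input at this output position is [-3 8 9 / 8 -1 0]. Elementwise product with the kernel and sum: -3·1 + 8·2 + 9·-2 + 8·2 + -1·1.

10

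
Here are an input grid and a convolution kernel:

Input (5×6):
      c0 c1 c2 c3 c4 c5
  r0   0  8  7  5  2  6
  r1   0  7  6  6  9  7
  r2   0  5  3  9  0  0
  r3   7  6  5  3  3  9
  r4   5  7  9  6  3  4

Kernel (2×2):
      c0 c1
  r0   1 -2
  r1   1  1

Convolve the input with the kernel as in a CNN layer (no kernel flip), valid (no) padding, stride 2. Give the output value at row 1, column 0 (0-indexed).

3

The receptive field on the input at this output position is [0 5 / 7 6]. Elementwise product with the kernel and sum: 0·1 + 5·-2 + 7·1 + 6·1.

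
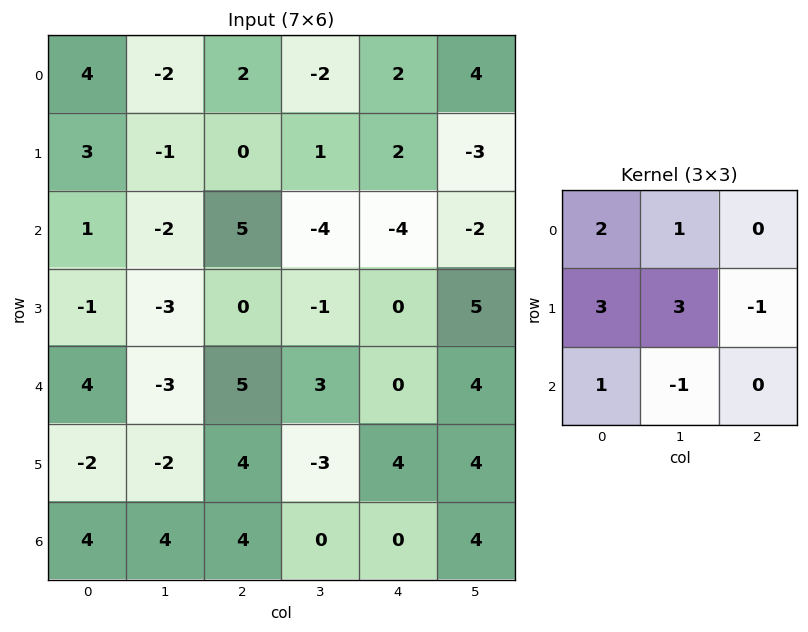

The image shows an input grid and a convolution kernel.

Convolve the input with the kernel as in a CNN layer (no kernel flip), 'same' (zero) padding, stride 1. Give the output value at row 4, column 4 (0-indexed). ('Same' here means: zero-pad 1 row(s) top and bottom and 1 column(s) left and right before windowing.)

The receptive field on the zero-padded input at this output position is [-1 0 5 / 3 0 4 / -3 4 4]. Elementwise product with the kernel and sum: -1·2 + 0·1 + 3·3 + 0·3 + 4·-1 + -3·1 + 4·-1.

-4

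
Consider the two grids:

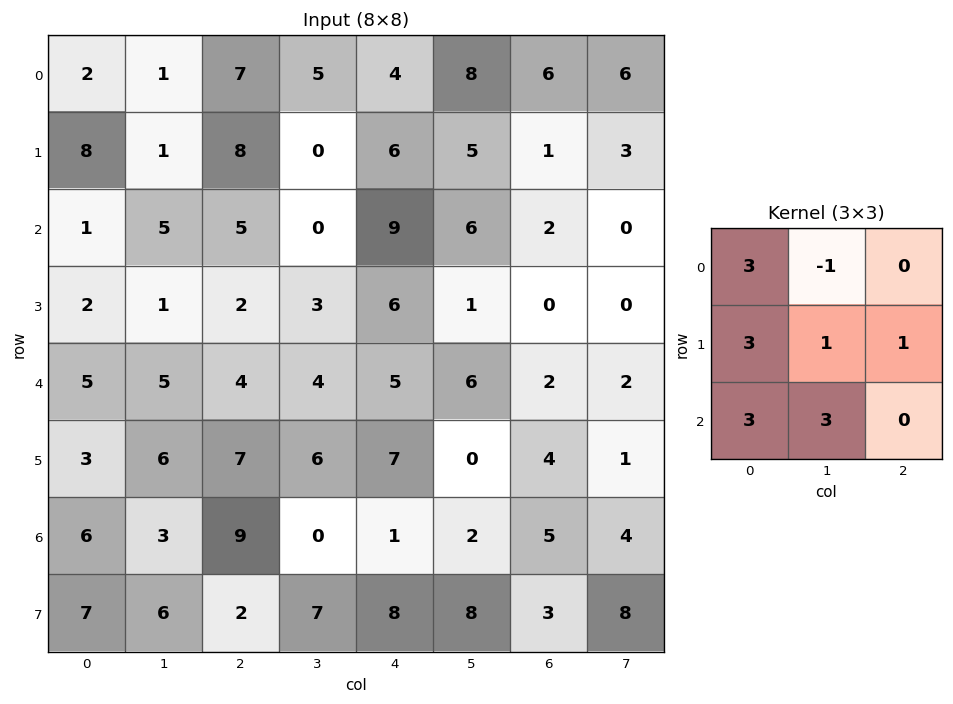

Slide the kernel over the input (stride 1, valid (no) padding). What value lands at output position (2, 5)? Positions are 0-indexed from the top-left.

43

The receptive field on the input at this output position is [6 2 0 / 1 0 0 / 6 2 2]. Elementwise product with the kernel and sum: 6·3 + 2·-1 + 1·3 + 0·1 + 0·1 + 6·3 + 2·3.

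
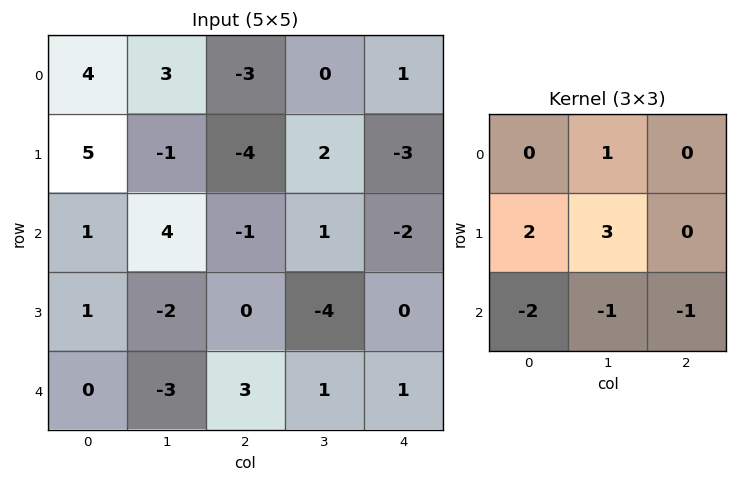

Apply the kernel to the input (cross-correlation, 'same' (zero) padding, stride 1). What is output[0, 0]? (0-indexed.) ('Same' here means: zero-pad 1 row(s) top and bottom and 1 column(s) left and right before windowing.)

8

The receptive field on the zero-padded input at this output position is [0 0 0 / 0 4 3 / 0 5 -1]. Elementwise product with the kernel and sum: 0·1 + 0·2 + 4·3 + 0·-2 + 5·-1 + -1·-1.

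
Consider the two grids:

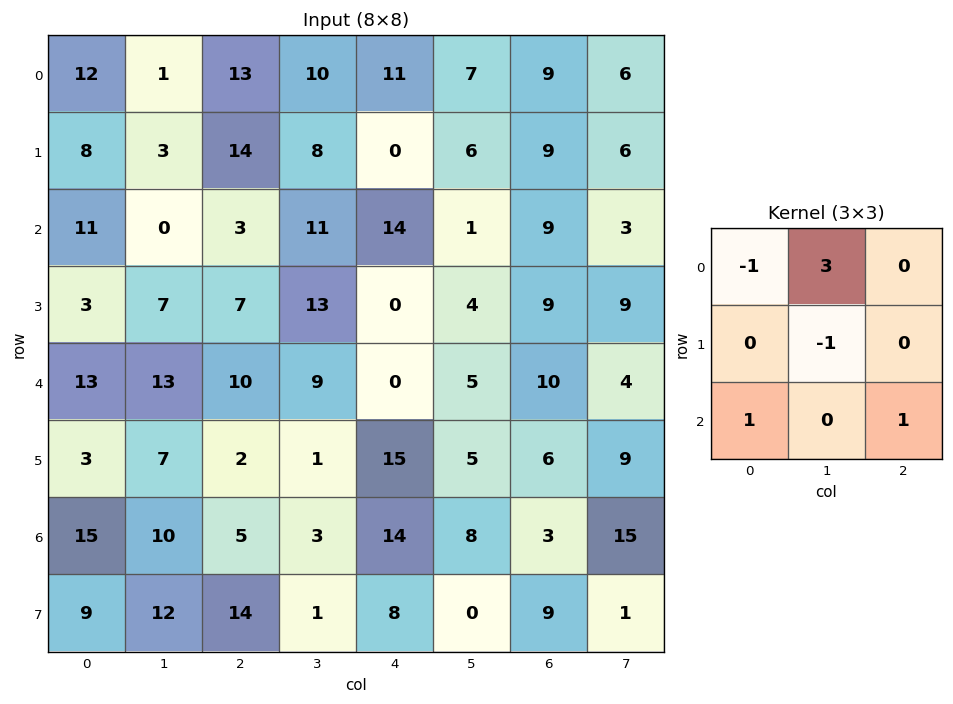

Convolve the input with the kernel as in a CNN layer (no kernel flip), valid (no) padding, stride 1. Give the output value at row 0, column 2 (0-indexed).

26

The receptive field on the input at this output position is [13 10 11 / 14 8 0 / 3 11 14]. Elementwise product with the kernel and sum: 13·-1 + 10·3 + 8·-1 + 3·1 + 14·1.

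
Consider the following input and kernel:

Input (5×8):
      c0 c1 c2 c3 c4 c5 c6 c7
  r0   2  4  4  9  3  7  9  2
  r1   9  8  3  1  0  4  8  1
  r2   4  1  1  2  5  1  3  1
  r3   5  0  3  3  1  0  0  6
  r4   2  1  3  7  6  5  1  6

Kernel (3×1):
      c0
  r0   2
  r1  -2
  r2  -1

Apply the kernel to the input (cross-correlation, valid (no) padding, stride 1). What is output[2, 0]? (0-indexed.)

-4

The receptive field on the input at this output position is [4 / 5 / 2]. Elementwise product with the kernel and sum: 4·2 + 5·-2 + 2·-1.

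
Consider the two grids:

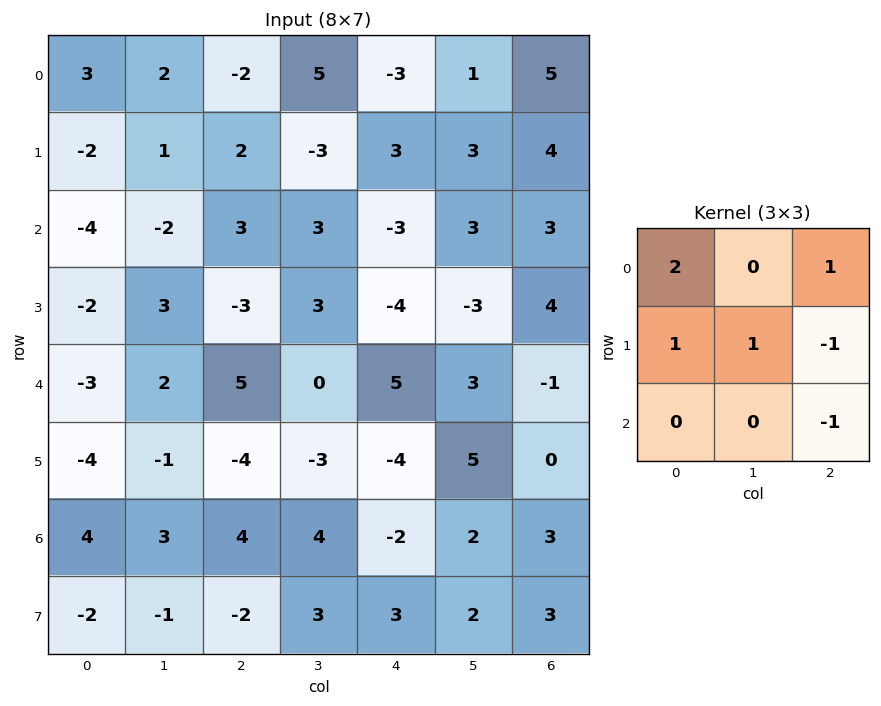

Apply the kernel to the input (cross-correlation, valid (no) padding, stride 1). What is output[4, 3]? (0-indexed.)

-11

The receptive field on the input at this output position is [0 5 3 / -3 -4 5 / 4 -2 2]. Elementwise product with the kernel and sum: 0·2 + 3·1 + -3·1 + -4·1 + 5·-1 + 2·-1.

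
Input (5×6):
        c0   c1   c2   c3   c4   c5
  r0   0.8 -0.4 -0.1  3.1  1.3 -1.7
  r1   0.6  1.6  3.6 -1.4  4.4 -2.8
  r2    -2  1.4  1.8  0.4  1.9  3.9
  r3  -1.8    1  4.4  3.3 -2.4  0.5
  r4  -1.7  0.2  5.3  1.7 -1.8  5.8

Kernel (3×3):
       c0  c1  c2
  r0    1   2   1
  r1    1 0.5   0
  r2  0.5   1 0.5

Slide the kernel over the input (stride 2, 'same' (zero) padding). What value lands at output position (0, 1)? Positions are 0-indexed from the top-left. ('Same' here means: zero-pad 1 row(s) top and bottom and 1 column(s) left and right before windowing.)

The receptive field on the zero-padded input at this output position is [0 0 0 / -0.4 -0.1 3.1 / 1.6 3.6 -1.4]. Elementwise product with the kernel and sum: 0·1 + 0·2 + 0·1 + -0.4·1 + -0.1·0.5 + 1.6·0.5 + 3.6·1 + -1.4·0.5.

3.25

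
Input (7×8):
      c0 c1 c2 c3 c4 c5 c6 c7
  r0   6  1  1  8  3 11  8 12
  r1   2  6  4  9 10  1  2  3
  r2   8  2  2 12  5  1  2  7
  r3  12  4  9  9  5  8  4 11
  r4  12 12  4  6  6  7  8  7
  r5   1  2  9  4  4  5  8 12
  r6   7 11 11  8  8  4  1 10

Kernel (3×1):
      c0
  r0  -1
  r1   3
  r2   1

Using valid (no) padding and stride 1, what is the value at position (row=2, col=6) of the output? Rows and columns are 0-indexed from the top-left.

18

The receptive field on the input at this output position is [2 / 4 / 8]. Elementwise product with the kernel and sum: 2·-1 + 4·3 + 8·1.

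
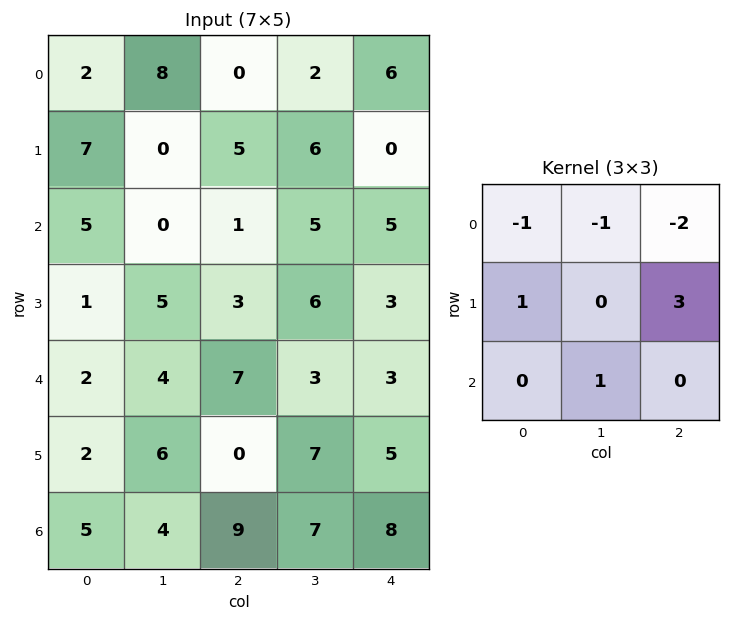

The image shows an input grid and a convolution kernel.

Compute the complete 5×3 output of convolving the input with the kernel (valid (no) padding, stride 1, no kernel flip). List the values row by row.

Output[0,0]: The receptive field on the input at this output position is [2 8 0 / 7 0 5 / 5 0 1]. Elementwise product with the kernel and sum: 2·-1 + 8·-1 + 0·-2 + 7·1 + 5·3 + 0·1.
Output[0,1]: The receptive field on the input at this output position is [8 0 2 / 0 5 6 / 0 1 5]. Elementwise product with the kernel and sum: 8·-1 + 0·-1 + 2·-2 + 0·1 + 6·3 + 1·1.

12 7 -4
-4 1 11
7 19 -1
17 -7 8
-14 19 6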